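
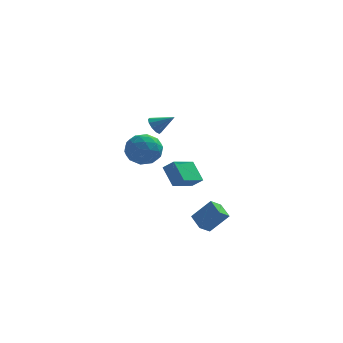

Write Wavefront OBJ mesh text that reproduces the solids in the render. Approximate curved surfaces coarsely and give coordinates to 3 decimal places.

v 0.185 -4.073 -1.334
v 1.219 -4.046 -0.179
v -0.315 -3.154 -0.907
v 0.719 -3.127 0.247
v 0.701 -3.573 -1.807
v 1.735 -3.546 -0.653
v 0.201 -2.654 -1.381
v 1.235 -2.627 -0.226
v -2.731 2.64 3.526
v -2.376 2.724 2.988
v -1.609 2.56 4.254
v -2.452 3.086 3.144
v -2.634 3.278 3.447
v -2.854 3.226 3.779
v -3.026 2.95 4.015
v -3.086 2.556 4.064
v -3.01 2.194 3.908
v -2.828 2.002 3.605
v -2.608 2.054 3.273
v -2.436 2.329 3.037
v -2.365 3.726 -0.145
v -1.722 3.488 0.422
v -1.351 5.146 -0.697
v -0.708 4.908 -0.13
v -1.732 2.852 -1.23
v -1.089 2.614 -0.663
v -0.718 4.272 -1.782
v -0.075 4.034 -1.215
v -3.508 4.081 2.168
v -2.459 3.758 1.742
v -4.341 2.682 1.178
v -3.292 2.359 0.752
v -3.54 2.196 1.892
v -3.026 3.061 2.503
v -3.774 3.379 0.417
v -3.26 4.244 1.028
v -2.623 3.324 0.66
v -2.479 2.593 1.571
v -4.321 3.847 1.349
v -4.177 3.116 2.26
v -2.91 4.042 2.042
v -3.89 2.398 0.878
v -4.036 2.302 1.548
v -3.419 2.112 1.298
v -3.243 3.633 2.489
v -2.627 3.442 2.239
v -3.262 2.525 2.327
v -4.173 2.998 0.681
v -3.557 2.807 0.431
v -3.381 4.328 1.622
v -2.764 4.138 1.372
v -3.538 3.915 0.593
v -2.39 3.597 1.155
v -2.88 2.775 0.573
v -3.164 3.375 0.376
v -2.861 3.883 0.736
v -2.305 3.167 1.691
v -2.795 2.345 1.109
v -2.941 2.249 1.779
v -2.638 2.758 2.139
v -2.402 2.912 1.055
v -4.005 4.095 1.811
v -4.495 3.273 1.229
v -4.162 3.682 0.781
v -3.859 4.191 1.141
v -3.92 3.665 2.347
v -4.41 2.843 1.765
v -3.939 2.557 2.184
v -3.636 3.065 2.544
v -4.398 3.528 1.865
f 2 4 1
f 5 2 1
f 1 4 3
f 3 5 1
f 2 8 4
f 6 2 5
f 6 8 2
f 4 8 3
f 7 5 3
f 3 8 7
f 7 6 5
f 8 6 7
f 10 9 12
f 10 12 11
f 12 9 13
f 12 13 11
f 13 9 14
f 13 14 11
f 14 9 15
f 14 15 11
f 15 9 16
f 15 16 11
f 16 9 17
f 16 17 11
f 17 9 18
f 17 18 11
f 18 9 19
f 18 19 11
f 19 9 20
f 19 20 11
f 20 9 10
f 20 10 11
f 22 24 21
f 25 22 21
f 21 24 23
f 23 25 21
f 22 28 24
f 26 22 25
f 26 28 22
f 24 28 23
f 27 25 23
f 23 28 27
f 27 26 25
f 28 26 27
f 29 66 45
f 66 40 69
f 45 69 34
f 66 69 45
f 29 45 41
f 45 34 46
f 41 46 30
f 45 46 41
f 29 41 50
f 41 30 51
f 50 51 36
f 41 51 50
f 29 50 62
f 50 36 65
f 62 65 39
f 50 65 62
f 29 62 66
f 62 39 70
f 66 70 40
f 62 70 66
f 30 46 57
f 46 34 60
f 57 60 38
f 46 60 57
f 34 69 47
f 69 40 68
f 47 68 33
f 69 68 47
f 40 70 67
f 70 39 63
f 67 63 31
f 70 63 67
f 39 65 64
f 65 36 52
f 64 52 35
f 65 52 64
f 36 51 56
f 51 30 53
f 56 53 37
f 51 53 56
f 32 58 44
f 58 38 59
f 44 59 33
f 58 59 44
f 32 44 42
f 44 33 43
f 42 43 31
f 44 43 42
f 32 42 49
f 42 31 48
f 49 48 35
f 42 48 49
f 32 49 54
f 49 35 55
f 54 55 37
f 49 55 54
f 32 54 58
f 54 37 61
f 58 61 38
f 54 61 58
f 33 59 47
f 59 38 60
f 47 60 34
f 59 60 47
f 31 43 67
f 43 33 68
f 67 68 40
f 43 68 67
f 35 48 64
f 48 31 63
f 64 63 39
f 48 63 64
f 37 55 56
f 55 35 52
f 56 52 36
f 55 52 56
f 38 61 57
f 61 37 53
f 57 53 30
f 61 53 57



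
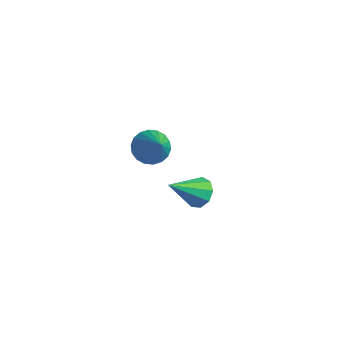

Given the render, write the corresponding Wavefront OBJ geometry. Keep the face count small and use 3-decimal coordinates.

v 1.491 1.182 -4.369
v 2.076 0.652 -4.734
v 0.949 -0.362 -2.991
v 2.328 0.959 -4.291
v 2.188 1.371 -3.884
v 1.721 1.694 -3.705
v 1.147 1.778 -3.837
v 0.734 1.583 -4.218
v 0.674 1.2 -4.669
v 0.997 0.809 -4.981
v 1.551 0.593 -5.006
v 1.207 -1.743 1.068
v 1.904 -1.78 0.469
v 2.513 -2.457 2.632
v 1.932 -1.4 0.618
v 1.817 -1.088 0.857
v 1.58 -0.906 1.137
v 1.27 -0.889 1.404
v 0.947 -1.042 1.604
v 0.675 -1.334 1.698
v 0.509 -1.707 1.667
v 0.481 -2.087 1.517
v 0.597 -2.399 1.278
v 0.833 -2.581 0.998
v 1.143 -2.597 0.731
v 1.466 -2.444 0.531
v 1.738 -2.152 0.438
f 2 1 4
f 2 4 3
f 4 1 5
f 4 5 3
f 5 1 6
f 5 6 3
f 6 1 7
f 6 7 3
f 7 1 8
f 7 8 3
f 8 1 9
f 8 9 3
f 9 1 10
f 9 10 3
f 10 1 11
f 10 11 3
f 11 1 2
f 11 2 3
f 13 12 15
f 13 15 14
f 15 12 16
f 15 16 14
f 16 12 17
f 16 17 14
f 17 12 18
f 17 18 14
f 18 12 19
f 18 19 14
f 19 12 20
f 19 20 14
f 20 12 21
f 20 21 14
f 21 12 22
f 21 22 14
f 22 12 23
f 22 23 14
f 23 12 24
f 23 24 14
f 24 12 25
f 24 25 14
f 25 12 26
f 25 26 14
f 26 12 27
f 26 27 14
f 27 12 13
f 27 13 14



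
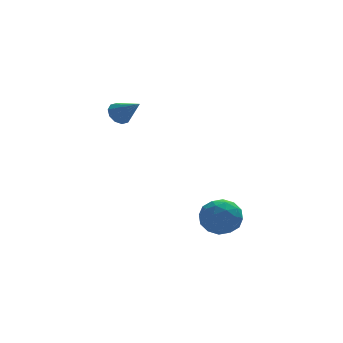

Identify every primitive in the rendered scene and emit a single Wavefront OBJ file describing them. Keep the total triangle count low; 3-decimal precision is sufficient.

v -2.776 2.652 3.306
v -2.406 2.4 2.755
v -2.044 1.568 4.294
v -2.173 2.724 2.938
v -2.171 3.021 3.261
v -2.4 3.176 3.602
v -2.773 3.132 3.829
v -3.147 2.904 3.857
v -3.379 2.58 3.674
v -3.382 2.283 3.35
v -3.153 2.128 3.01
v -2.78 2.172 2.782
v 0.267 -0.693 -2.599
v 0.908 0.056 -3.204
v 1.752 -1.816 -2.416
v 2.393 -1.067 -3.021
v 2.023 -0.788 -1.961
v 1.105 -0.094 -2.074
v 1.555 -1.666 -3.546
v 0.637 -0.972 -3.659
v 1.704 -0.545 -3.789
v 1.993 -0.003 -2.809
v 0.667 -1.757 -2.811
v 0.956 -1.215 -1.831
v 0.457 -0.22 -2.918
v 2.203 -1.54 -2.702
v 1.986 -1.376 -2.079
v 2.363 -0.936 -2.435
v 0.573 -0.308 -2.254
v 0.95 0.132 -2.609
v 1.605 -0.364 -1.878
v 1.71 -1.892 -3.011
v 2.087 -1.452 -3.366
v 0.297 -0.824 -3.185
v 0.674 -0.384 -3.541
v 1.055 -1.396 -3.742
v 1.302 -0.133 -3.617
v 2.175 -0.793 -3.509
v 1.682 -1.145 -3.818
v 1.142 -0.737 -3.884
v 1.472 0.186 -3.041
v 2.345 -0.474 -2.933
v 2.128 -0.31 -2.311
v 1.588 0.098 -2.377
v 1.94 -0.167 -3.385
v 0.315 -1.286 -2.687
v 1.188 -1.946 -2.579
v 1.072 -1.858 -3.243
v 0.532 -1.45 -3.309
v 0.485 -0.967 -2.111
v 1.358 -1.627 -2.003
v 1.518 -1.023 -1.736
v 0.978 -0.615 -1.802
v 0.72 -1.593 -2.235
f 2 1 4
f 2 4 3
f 4 1 5
f 4 5 3
f 5 1 6
f 5 6 3
f 6 1 7
f 6 7 3
f 7 1 8
f 7 8 3
f 8 1 9
f 8 9 3
f 9 1 10
f 9 10 3
f 10 1 11
f 10 11 3
f 11 1 12
f 11 12 3
f 12 1 2
f 12 2 3
f 13 50 29
f 50 24 53
f 29 53 18
f 50 53 29
f 13 29 25
f 29 18 30
f 25 30 14
f 29 30 25
f 13 25 34
f 25 14 35
f 34 35 20
f 25 35 34
f 13 34 46
f 34 20 49
f 46 49 23
f 34 49 46
f 13 46 50
f 46 23 54
f 50 54 24
f 46 54 50
f 14 30 41
f 30 18 44
f 41 44 22
f 30 44 41
f 18 53 31
f 53 24 52
f 31 52 17
f 53 52 31
f 24 54 51
f 54 23 47
f 51 47 15
f 54 47 51
f 23 49 48
f 49 20 36
f 48 36 19
f 49 36 48
f 20 35 40
f 35 14 37
f 40 37 21
f 35 37 40
f 16 42 28
f 42 22 43
f 28 43 17
f 42 43 28
f 16 28 26
f 28 17 27
f 26 27 15
f 28 27 26
f 16 26 33
f 26 15 32
f 33 32 19
f 26 32 33
f 16 33 38
f 33 19 39
f 38 39 21
f 33 39 38
f 16 38 42
f 38 21 45
f 42 45 22
f 38 45 42
f 17 43 31
f 43 22 44
f 31 44 18
f 43 44 31
f 15 27 51
f 27 17 52
f 51 52 24
f 27 52 51
f 19 32 48
f 32 15 47
f 48 47 23
f 32 47 48
f 21 39 40
f 39 19 36
f 40 36 20
f 39 36 40
f 22 45 41
f 45 21 37
f 41 37 14
f 45 37 41



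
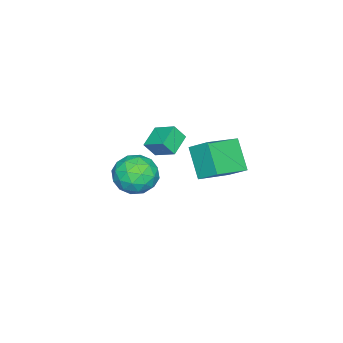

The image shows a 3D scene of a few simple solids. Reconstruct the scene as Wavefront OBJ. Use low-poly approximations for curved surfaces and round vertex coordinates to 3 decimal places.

v -2.449 -2.326 -2.598
v -1.588 -1.741 -3.051
v -1.252 -3.399 -1.709
v -0.391 -2.814 -2.162
v -1.065 -2.325 -1.39
v -1.805 -1.662 -1.939
v -1.035 -3.478 -2.821
v -1.775 -2.815 -3.37
v -0.714 -2.453 -3.189
v -0.733 -1.74 -2.305
v -2.107 -3.4 -2.455
v -2.126 -2.687 -1.571
v -2.124 -1.939 -2.903
v -0.716 -3.201 -1.857
v -1.112 -2.913 -1.403
v -0.606 -2.569 -1.67
v -2.251 -1.893 -2.249
v -1.745 -1.549 -2.516
v -1.437 -1.893 -1.539
v -1.095 -3.591 -2.244
v -0.589 -3.247 -2.511
v -2.234 -2.571 -3.09
v -1.728 -2.227 -3.357
v -1.403 -3.247 -3.221
v -1.104 -2.014 -3.25
v -0.4 -2.644 -2.728
v -0.779 -3.035 -3.115
v -1.214 -2.645 -3.438
v -1.115 -1.595 -2.73
v -0.411 -2.226 -2.208
v -0.807 -1.939 -1.754
v -1.242 -1.549 -2.077
v -0.601 -2.013 -2.811
v -2.429 -2.914 -2.552
v -1.725 -3.545 -2.03
v -1.598 -3.591 -2.683
v -2.033 -3.201 -3.006
v -2.44 -2.496 -2.032
v -1.736 -3.126 -1.51
v -1.626 -2.495 -1.322
v -2.061 -2.105 -1.645
v -2.239 -3.127 -1.949
v 1.002 1.181 2.182
v 1.136 2.094 2.869
v -0.574 1.839 1.614
v -0.441 2.751 2.301
v 1.781 1.989 0.959
v 1.914 2.901 1.646
v 0.204 2.646 0.391
v 0.338 3.559 1.078
v -0.03 -0.885 0.355
v -1.111 -0.882 0.777
v 0.178 0.139 0.882
v -0.902 0.142 1.304
v 0.242 -1.302 1.056
v -0.838 -1.299 1.478
v 0.451 -0.278 1.583
v -0.63 -0.275 2.005
f 1 38 17
f 38 12 41
f 17 41 6
f 38 41 17
f 1 17 13
f 17 6 18
f 13 18 2
f 17 18 13
f 1 13 22
f 13 2 23
f 22 23 8
f 13 23 22
f 1 22 34
f 22 8 37
f 34 37 11
f 22 37 34
f 1 34 38
f 34 11 42
f 38 42 12
f 34 42 38
f 2 18 29
f 18 6 32
f 29 32 10
f 18 32 29
f 6 41 19
f 41 12 40
f 19 40 5
f 41 40 19
f 12 42 39
f 42 11 35
f 39 35 3
f 42 35 39
f 11 37 36
f 37 8 24
f 36 24 7
f 37 24 36
f 8 23 28
f 23 2 25
f 28 25 9
f 23 25 28
f 4 30 16
f 30 10 31
f 16 31 5
f 30 31 16
f 4 16 14
f 16 5 15
f 14 15 3
f 16 15 14
f 4 14 21
f 14 3 20
f 21 20 7
f 14 20 21
f 4 21 26
f 21 7 27
f 26 27 9
f 21 27 26
f 4 26 30
f 26 9 33
f 30 33 10
f 26 33 30
f 5 31 19
f 31 10 32
f 19 32 6
f 31 32 19
f 3 15 39
f 15 5 40
f 39 40 12
f 15 40 39
f 7 20 36
f 20 3 35
f 36 35 11
f 20 35 36
f 9 27 28
f 27 7 24
f 28 24 8
f 27 24 28
f 10 33 29
f 33 9 25
f 29 25 2
f 33 25 29
f 44 46 43
f 47 44 43
f 43 46 45
f 45 47 43
f 44 50 46
f 48 44 47
f 48 50 44
f 46 50 45
f 49 47 45
f 45 50 49
f 49 48 47
f 50 48 49
f 52 54 51
f 55 52 51
f 51 54 53
f 53 55 51
f 52 58 54
f 56 52 55
f 56 58 52
f 54 58 53
f 57 55 53
f 53 58 57
f 57 56 55
f 58 56 57



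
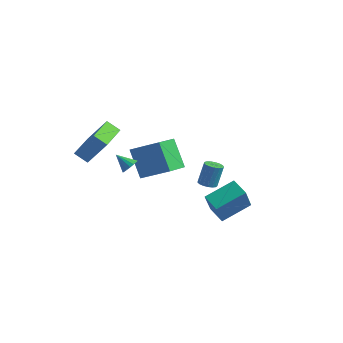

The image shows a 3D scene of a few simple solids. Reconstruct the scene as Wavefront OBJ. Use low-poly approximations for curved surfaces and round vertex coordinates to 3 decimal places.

v -2.423 -0.353 -0.976
v -2.146 -0.76 -0.689
v -3.297 -0.447 -0.264
v -2.07 -0.53 -0.565
v -2.075 -0.259 -0.535
v -2.159 -0.009 -0.606
v -2.304 0.162 -0.762
v -2.477 0.214 -0.966
v -2.637 0.137 -1.173
v -2.748 -0.053 -1.335
v -2.785 -0.311 -1.414
v -2.739 -0.579 -1.393
v -2.621 -0.795 -1.276
v -2.457 -0.91 -1.091
v -2.286 -0.898 -0.879
v -3.885 -3.572 1.406
v -2.867 -3.176 2.949
v -4.436 -1.48 1.234
v -3.418 -1.085 2.777
v -3.122 -3.415 0.863
v -2.104 -3.02 2.406
v -3.673 -1.324 0.691
v -2.655 -0.928 2.234
v -4.731 3.07 -2.33
v -2.996 3.486 -1.341
v -4.778 4.756 -2.958
v -3.042 5.172 -1.969
v -3.618 2.468 -4.031
v -1.882 2.884 -3.042
v -3.664 4.154 -4.659
v -1.929 4.57 -3.67
v 3.325 -0.084 -3.486
v 3.519 -1.033 -1.84
v 2.333 0.343 -3.123
v 2.527 -0.607 -1.477
v 4.253 1.427 -2.723
v 4.447 0.477 -1.077
v 3.261 1.853 -2.36
v 3.455 0.904 -0.714
v 1.806 0.866 -1.567
v 2.298 0.603 -1.522
v 2.427 1.071 -0.188
v 1.934 1.334 -0.233
v 2.363 0.847 -1.614
v 2.492 1.315 -0.28
v 2.301 1.094 -1.695
v 2.429 1.562 -0.361
v 2.125 1.29 -1.747
v 2.253 1.758 -0.412
v 1.876 1.388 -1.757
v 2.004 1.856 -0.423
v 1.611 1.367 -1.724
v 1.739 1.835 -0.39
v 1.39 1.231 -1.655
v 1.519 1.699 -0.321
v 1.265 1.011 -1.566
v 1.393 1.479 -0.232
v 1.264 0.758 -1.477
v 1.392 1.226 -0.143
v 1.386 0.53 -1.409
v 1.515 0.998 -0.075
v 1.605 0.379 -1.377
v 1.734 0.847 -0.043
v 1.87 0.339 -1.389
v 1.999 0.807 -0.054
v 2.12 0.42 -1.441
v 2.249 0.888 -0.107
f 2 1 4
f 2 4 3
f 4 1 5
f 4 5 3
f 5 1 6
f 5 6 3
f 6 1 7
f 6 7 3
f 7 1 8
f 7 8 3
f 8 1 9
f 8 9 3
f 9 1 10
f 9 10 3
f 10 1 11
f 10 11 3
f 11 1 12
f 11 12 3
f 12 1 13
f 12 13 3
f 13 1 14
f 13 14 3
f 14 1 15
f 14 15 3
f 15 1 2
f 15 2 3
f 17 19 16
f 20 17 16
f 16 19 18
f 18 20 16
f 17 23 19
f 21 17 20
f 21 23 17
f 19 23 18
f 22 20 18
f 18 23 22
f 22 21 20
f 23 21 22
f 25 27 24
f 28 25 24
f 24 27 26
f 26 28 24
f 25 31 27
f 29 25 28
f 29 31 25
f 27 31 26
f 30 28 26
f 26 31 30
f 30 29 28
f 31 29 30
f 33 35 32
f 36 33 32
f 32 35 34
f 34 36 32
f 33 39 35
f 37 33 36
f 37 39 33
f 35 39 34
f 38 36 34
f 34 39 38
f 38 37 36
f 39 37 38
f 41 40 44
f 41 44 42
f 42 44 45
f 42 45 43
f 44 40 46
f 44 46 45
f 45 46 47
f 45 47 43
f 46 40 48
f 46 48 47
f 47 48 49
f 47 49 43
f 48 40 50
f 48 50 49
f 49 50 51
f 49 51 43
f 50 40 52
f 50 52 51
f 51 52 53
f 51 53 43
f 52 40 54
f 52 54 53
f 53 54 55
f 53 55 43
f 54 40 56
f 54 56 55
f 55 56 57
f 55 57 43
f 56 40 58
f 56 58 57
f 57 58 59
f 57 59 43
f 58 40 60
f 58 60 59
f 59 60 61
f 59 61 43
f 60 40 62
f 60 62 61
f 61 62 63
f 61 63 43
f 62 40 64
f 62 64 63
f 63 64 65
f 63 65 43
f 64 40 66
f 64 66 65
f 65 66 67
f 65 67 43
f 66 40 41
f 66 41 67
f 67 41 42
f 67 42 43



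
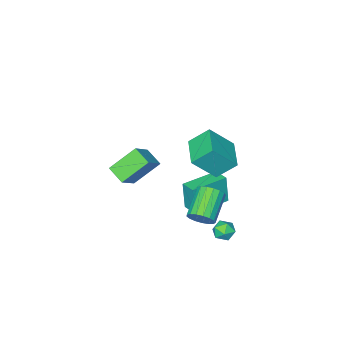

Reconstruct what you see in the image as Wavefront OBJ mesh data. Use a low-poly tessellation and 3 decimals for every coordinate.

v -1.204 3.239 -0.582
v -0.802 3.344 0.09
v -2.194 2.505 1.054
v -2.596 2.401 0.382
v -1.011 3.658 0.06
v -2.404 2.819 1.024
v -1.265 3.875 -0.117
v -2.657 3.036 0.847
v -1.504 3.947 -0.401
v -2.897 3.108 0.563
v -1.675 3.857 -0.726
v -3.068 3.018 0.238
v -1.738 3.625 -1.018
v -3.13 2.787 -0.054
v -1.678 3.305 -1.21
v -3.071 2.466 -0.246
v -1.51 2.97 -1.259
v -2.903 2.131 -0.295
v -1.271 2.697 -1.152
v -2.664 1.858 -0.188
v -1.018 2.548 -0.915
v -2.41 1.709 0.049
v -0.806 2.557 -0.601
v -2.199 1.718 0.363
v -0.686 2.723 -0.284
v -2.079 1.884 0.68
v -0.684 3.007 -0.034
v -2.077 2.168 0.93
v -3.572 3.104 -3.208
v -2.95 3.434 -3.224
v -3.19 2.426 -2.376
v -2.568 2.756 -2.392
v -3.139 3.092 -2.154
v -3.375 3.512 -2.668
v -2.765 2.348 -2.932
v -3.001 2.768 -3.446
v -2.451 2.967 -3.054
v -2.682 3.427 -2.573
v -3.458 2.433 -3.027
v -3.689 2.893 -2.546
v -2.491 0.627 3.411
v -3.308 1.354 4.424
v -3.682 1.23 2.017
v -4.499 1.957 3.03
v -1.441 2.143 3.17
v -2.258 2.87 4.183
v -2.632 2.746 1.776
v -3.449 3.473 2.789
v -2.335 -3.913 -2.977
v -2.313 -5.033 -2.47
v -3.747 -3.334 -1.639
v -3.726 -4.455 -1.132
v -1.114 -3.405 -1.908
v -1.093 -4.526 -1.401
v -2.527 -2.827 -0.57
v -2.505 -3.947 -0.063
v -4.519 0.717 -2.015
v -4.536 0.501 -0.238
v -4.448 1.647 -1.902
v -4.464 1.432 -0.125
v -2.336 0.548 -2.015
v -2.352 0.333 -0.238
v -2.264 1.479 -1.902
v -2.281 1.263 -0.125
f 2 1 5
f 2 5 3
f 3 5 6
f 3 6 4
f 5 1 7
f 5 7 6
f 6 7 8
f 6 8 4
f 7 1 9
f 7 9 8
f 8 9 10
f 8 10 4
f 9 1 11
f 9 11 10
f 10 11 12
f 10 12 4
f 11 1 13
f 11 13 12
f 12 13 14
f 12 14 4
f 13 1 15
f 13 15 14
f 14 15 16
f 14 16 4
f 15 1 17
f 15 17 16
f 16 17 18
f 16 18 4
f 17 1 19
f 17 19 18
f 18 19 20
f 18 20 4
f 19 1 21
f 19 21 20
f 20 21 22
f 20 22 4
f 21 1 23
f 21 23 22
f 22 23 24
f 22 24 4
f 23 1 25
f 23 25 24
f 24 25 26
f 24 26 4
f 25 1 27
f 25 27 26
f 26 27 28
f 26 28 4
f 27 1 2
f 27 2 28
f 28 2 3
f 28 3 4
f 29 40 34
f 29 34 30
f 29 30 36
f 29 36 39
f 29 39 40
f 30 34 38
f 34 40 33
f 40 39 31
f 39 36 35
f 36 30 37
f 32 38 33
f 32 33 31
f 32 31 35
f 32 35 37
f 32 37 38
f 33 38 34
f 31 33 40
f 35 31 39
f 37 35 36
f 38 37 30
f 42 44 41
f 45 42 41
f 41 44 43
f 43 45 41
f 42 48 44
f 46 42 45
f 46 48 42
f 44 48 43
f 47 45 43
f 43 48 47
f 47 46 45
f 48 46 47
f 50 52 49
f 53 50 49
f 49 52 51
f 51 53 49
f 50 56 52
f 54 50 53
f 54 56 50
f 52 56 51
f 55 53 51
f 51 56 55
f 55 54 53
f 56 54 55
f 58 60 57
f 61 58 57
f 57 60 59
f 59 61 57
f 58 64 60
f 62 58 61
f 62 64 58
f 60 64 59
f 63 61 59
f 59 64 63
f 63 62 61
f 64 62 63



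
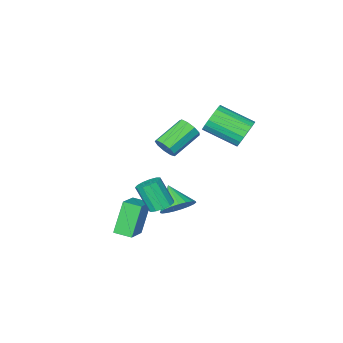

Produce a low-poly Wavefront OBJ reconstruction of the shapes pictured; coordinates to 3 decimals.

v -4.534 -0.294 2.298
v -3.895 -0.168 1.606
v -2.628 -1.719 2.49
v -3.266 -1.846 3.182
v -3.768 0.106 1.902
v -2.501 -1.446 2.787
v -3.792 0.3 2.277
v -2.525 -1.252 3.162
v -3.964 0.376 2.656
v -2.696 -1.176 3.541
v -4.248 0.319 2.964
v -2.98 -1.232 3.849
v -4.588 0.141 3.14
v -3.321 -1.41 4.025
v -4.918 -0.123 3.149
v -3.651 -1.674 4.034
v -5.172 -0.421 2.99
v -3.905 -1.972 3.874
v -5.299 -0.694 2.693
v -4.032 -2.246 3.578
v -5.275 -0.888 2.318
v -4.008 -2.44 3.203
v -5.104 -0.964 1.939
v -3.836 -2.516 2.824
v -4.82 -0.908 1.631
v -3.552 -2.459 2.516
v -4.479 -0.73 1.455
v -3.212 -2.281 2.34
v -4.149 -0.466 1.446
v -2.882 -2.017 2.331
v 2.551 -1.178 -3.294
v 1.713 -1.608 -1.417
v 1.894 -0.366 -3.401
v 1.056 -0.796 -1.524
v 3.684 -0.164 -2.556
v 2.846 -0.594 -0.679
v 3.027 0.648 -2.663
v 2.189 0.218 -0.786
v -1.502 -3.784 0.127
v -1.21 -3.527 0.781
v -2.986 -3.86 1.706
v -3.278 -4.116 1.053
v -1.422 -3.135 0.514
v -3.198 -3.467 1.439
v -1.672 -3.045 0.067
v -3.448 -3.378 0.992
v -1.842 -3.302 -0.352
v -3.618 -3.634 0.573
v -1.853 -3.784 -0.547
v -3.629 -4.116 0.378
v -1.7 -4.266 -0.426
v -3.476 -4.598 0.499
v -1.454 -4.522 -0.046
v -3.23 -4.855 0.879
v -1.231 -4.433 0.415
v -3.007 -4.766 1.34
v -1.134 -4.04 0.741
v -2.91 -4.373 1.666
v -0.015 0.24 -1.658
v 0.672 -0.274 -2.228
v -0.085 -0.96 -0.662
v 0.924 -0.062 -1.955
v 1.014 0.203 -1.63
v 0.926 0.473 -1.31
v 0.675 0.704 -1.05
v 0.305 0.854 -0.895
v -0.12 0.898 -0.872
v -0.527 0.828 -0.985
v -0.846 0.656 -1.214
v -1.021 0.413 -1.52
v -1.022 0.139 -1.85
v -0.849 -0.117 -2.146
v -0.531 -0.311 -2.358
v -0.125 -0.41 -2.449
v 0.301 -0.397 -2.403
v 1.707 1.518 -0.1
v 2.054 1.002 -0.482
v 2.399 0.166 0.957
v 2.053 0.682 1.34
v 2.337 1.285 -0.386
v 2.682 0.449 1.053
v 2.42 1.641 -0.199
v 2.765 0.805 1.24
v 2.277 1.959 0.02
v 2.622 1.123 1.459
v 1.953 2.136 0.201
v 2.298 1.3 1.64
v 1.551 2.118 0.286
v 1.896 1.282 1.726
v 1.199 1.908 0.249
v 1.544 1.072 1.688
v 1.008 1.575 0.101
v 1.353 0.739 1.541
v 1.039 1.224 -0.11
v 1.385 0.388 1.329
v 1.283 0.966 -0.319
v 1.628 0.13 1.121
v 1.661 0.883 -0.457
v 2.006 0.047 0.982
f 2 1 5
f 2 5 3
f 3 5 6
f 3 6 4
f 5 1 7
f 5 7 6
f 6 7 8
f 6 8 4
f 7 1 9
f 7 9 8
f 8 9 10
f 8 10 4
f 9 1 11
f 9 11 10
f 10 11 12
f 10 12 4
f 11 1 13
f 11 13 12
f 12 13 14
f 12 14 4
f 13 1 15
f 13 15 14
f 14 15 16
f 14 16 4
f 15 1 17
f 15 17 16
f 16 17 18
f 16 18 4
f 17 1 19
f 17 19 18
f 18 19 20
f 18 20 4
f 19 1 21
f 19 21 20
f 20 21 22
f 20 22 4
f 21 1 23
f 21 23 22
f 22 23 24
f 22 24 4
f 23 1 25
f 23 25 24
f 24 25 26
f 24 26 4
f 25 1 27
f 25 27 26
f 26 27 28
f 26 28 4
f 27 1 29
f 27 29 28
f 28 29 30
f 28 30 4
f 29 1 2
f 29 2 30
f 30 2 3
f 30 3 4
f 32 34 31
f 35 32 31
f 31 34 33
f 33 35 31
f 32 38 34
f 36 32 35
f 36 38 32
f 34 38 33
f 37 35 33
f 33 38 37
f 37 36 35
f 38 36 37
f 40 39 43
f 40 43 41
f 41 43 44
f 41 44 42
f 43 39 45
f 43 45 44
f 44 45 46
f 44 46 42
f 45 39 47
f 45 47 46
f 46 47 48
f 46 48 42
f 47 39 49
f 47 49 48
f 48 49 50
f 48 50 42
f 49 39 51
f 49 51 50
f 50 51 52
f 50 52 42
f 51 39 53
f 51 53 52
f 52 53 54
f 52 54 42
f 53 39 55
f 53 55 54
f 54 55 56
f 54 56 42
f 55 39 57
f 55 57 56
f 56 57 58
f 56 58 42
f 57 39 40
f 57 40 58
f 58 40 41
f 58 41 42
f 60 59 62
f 60 62 61
f 62 59 63
f 62 63 61
f 63 59 64
f 63 64 61
f 64 59 65
f 64 65 61
f 65 59 66
f 65 66 61
f 66 59 67
f 66 67 61
f 67 59 68
f 67 68 61
f 68 59 69
f 68 69 61
f 69 59 70
f 69 70 61
f 70 59 71
f 70 71 61
f 71 59 72
f 71 72 61
f 72 59 73
f 72 73 61
f 73 59 74
f 73 74 61
f 74 59 75
f 74 75 61
f 75 59 60
f 75 60 61
f 77 76 80
f 77 80 78
f 78 80 81
f 78 81 79
f 80 76 82
f 80 82 81
f 81 82 83
f 81 83 79
f 82 76 84
f 82 84 83
f 83 84 85
f 83 85 79
f 84 76 86
f 84 86 85
f 85 86 87
f 85 87 79
f 86 76 88
f 86 88 87
f 87 88 89
f 87 89 79
f 88 76 90
f 88 90 89
f 89 90 91
f 89 91 79
f 90 76 92
f 90 92 91
f 91 92 93
f 91 93 79
f 92 76 94
f 92 94 93
f 93 94 95
f 93 95 79
f 94 76 96
f 94 96 95
f 95 96 97
f 95 97 79
f 96 76 98
f 96 98 97
f 97 98 99
f 97 99 79
f 98 76 77
f 98 77 99
f 99 77 78
f 99 78 79



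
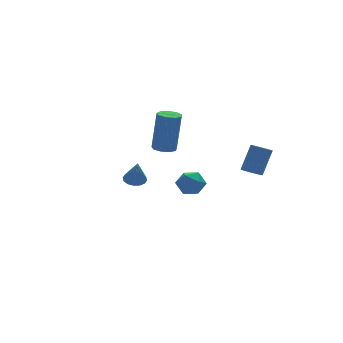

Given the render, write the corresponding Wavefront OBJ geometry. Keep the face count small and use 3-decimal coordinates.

v -2.455 -1.344 0.625
v -2.006 -1.116 0.707
v -2.485 -1.676 1.715
v -2.187 -0.931 0.758
v -2.44 -0.857 0.774
v -2.697 -0.913 0.749
v -2.889 -1.085 0.692
v -2.965 -1.326 0.616
v -2.904 -1.572 0.543
v -2.723 -1.757 0.492
v -2.47 -1.832 0.476
v -2.213 -1.776 0.5
v -2.021 -1.604 0.558
v -1.945 -1.362 0.633
v 3.258 -1.209 -0.499
v 3.698 -1.301 -0.717
v 4.363 -1.002 0.501
v 3.922 -0.911 0.719
v 3.673 -1.098 -0.754
v 4.338 -0.799 0.465
v 3.577 -0.914 -0.746
v 4.242 -0.615 0.473
v 3.425 -0.781 -0.696
v 4.09 -0.482 0.523
v 3.244 -0.722 -0.611
v 3.909 -0.424 0.607
v 3.066 -0.748 -0.508
v 3.731 -0.449 0.711
v 2.92 -0.853 -0.403
v 3.585 -0.554 0.816
v 2.833 -1.02 -0.314
v 3.498 -0.721 0.904
v 2.82 -1.22 -0.258
v 3.485 -0.921 0.961
v 2.882 -1.417 -0.243
v 3.547 -1.119 0.975
v 3.009 -1.579 -0.273
v 3.674 -1.281 0.946
v 3.179 -1.677 -0.342
v 3.844 -1.379 0.877
v 3.363 -1.694 -0.438
v 4.027 -1.396 0.781
v 3.528 -1.627 -0.544
v 4.193 -1.329 0.674
v 3.647 -1.488 -0.643
v 4.312 -1.19 0.575
v 2.566 3.69 -2.715
v 3.179 3.531 -3.13
v 2.041 2.649 -3.09
v 2.654 2.49 -3.505
v 2.694 2.473 -2.749
v 3.018 3.116 -2.517
v 2.202 3.064 -3.703
v 2.526 3.707 -3.471
v 2.954 3.144 -3.74
v 3.258 2.779 -3.151
v 1.962 3.401 -3.069
v 2.266 3.036 -2.48
v 0.271 1.222 0.594
v 0.807 1.083 0.516
v 1.126 1.198 2.487
v 0.589 1.338 2.566
v 0.767 1.464 0.5
v 1.086 1.579 2.471
v 0.494 1.731 0.528
v 0.813 1.847 2.5
v 0.117 1.761 0.588
v 0.436 1.876 2.559
v -0.188 1.538 0.65
v 0.131 1.654 2.621
v -0.279 1.168 0.687
v 0.04 1.283 2.658
v -0.113 0.823 0.68
v 0.206 0.938 2.651
v 0.233 0.665 0.633
v 0.552 0.78 2.604
v 0.596 0.768 0.568
v 0.915 0.883 2.539
f 2 1 4
f 2 4 3
f 4 1 5
f 4 5 3
f 5 1 6
f 5 6 3
f 6 1 7
f 6 7 3
f 7 1 8
f 7 8 3
f 8 1 9
f 8 9 3
f 9 1 10
f 9 10 3
f 10 1 11
f 10 11 3
f 11 1 12
f 11 12 3
f 12 1 13
f 12 13 3
f 13 1 14
f 13 14 3
f 14 1 2
f 14 2 3
f 16 15 19
f 16 19 17
f 17 19 20
f 17 20 18
f 19 15 21
f 19 21 20
f 20 21 22
f 20 22 18
f 21 15 23
f 21 23 22
f 22 23 24
f 22 24 18
f 23 15 25
f 23 25 24
f 24 25 26
f 24 26 18
f 25 15 27
f 25 27 26
f 26 27 28
f 26 28 18
f 27 15 29
f 27 29 28
f 28 29 30
f 28 30 18
f 29 15 31
f 29 31 30
f 30 31 32
f 30 32 18
f 31 15 33
f 31 33 32
f 32 33 34
f 32 34 18
f 33 15 35
f 33 35 34
f 34 35 36
f 34 36 18
f 35 15 37
f 35 37 36
f 36 37 38
f 36 38 18
f 37 15 39
f 37 39 38
f 38 39 40
f 38 40 18
f 39 15 41
f 39 41 40
f 40 41 42
f 40 42 18
f 41 15 43
f 41 43 42
f 42 43 44
f 42 44 18
f 43 15 45
f 43 45 44
f 44 45 46
f 44 46 18
f 45 15 16
f 45 16 46
f 46 16 17
f 46 17 18
f 47 58 52
f 47 52 48
f 47 48 54
f 47 54 57
f 47 57 58
f 48 52 56
f 52 58 51
f 58 57 49
f 57 54 53
f 54 48 55
f 50 56 51
f 50 51 49
f 50 49 53
f 50 53 55
f 50 55 56
f 51 56 52
f 49 51 58
f 53 49 57
f 55 53 54
f 56 55 48
f 60 59 63
f 60 63 61
f 61 63 64
f 61 64 62
f 63 59 65
f 63 65 64
f 64 65 66
f 64 66 62
f 65 59 67
f 65 67 66
f 66 67 68
f 66 68 62
f 67 59 69
f 67 69 68
f 68 69 70
f 68 70 62
f 69 59 71
f 69 71 70
f 70 71 72
f 70 72 62
f 71 59 73
f 71 73 72
f 72 73 74
f 72 74 62
f 73 59 75
f 73 75 74
f 74 75 76
f 74 76 62
f 75 59 77
f 75 77 76
f 76 77 78
f 76 78 62
f 77 59 60
f 77 60 78
f 78 60 61
f 78 61 62



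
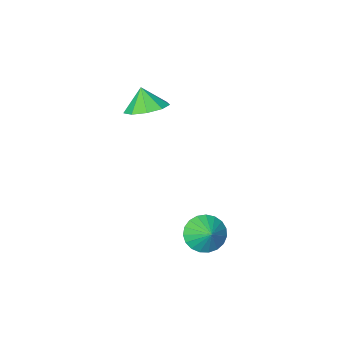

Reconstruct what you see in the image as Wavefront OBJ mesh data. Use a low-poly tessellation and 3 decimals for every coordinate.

v -0.039 1.13 -3.74
v 0.441 1.501 -4.349
v 0.159 1.89 -3.12
v 0.118 1.639 -4.415
v -0.232 1.689 -4.364
v -0.549 1.642 -4.205
v -0.778 1.507 -3.966
v -0.879 1.306 -3.688
v -0.835 1.075 -3.418
v -0.653 0.854 -3.204
v -0.365 0.68 -3.083
v -0.02 0.584 -3.075
v 0.321 0.582 -3.183
v 0.6 0.676 -3.386
v 0.768 0.847 -3.65
v 0.797 1.068 -3.93
v 0.682 1.299 -4.177
v -0.419 -3.71 0.234
v 0.448 -3.394 0.409
v -0.441 -4.17 1.166
v 0.013 -2.966 0.611
v -0.624 -2.885 0.636
v -1.166 -3.191 0.473
v -1.358 -3.739 0.198
v -1.111 -4.274 -0.06
v -0.541 -4.545 -0.181
v 0.087 -4.425 -0.107
v 0.477 -3.971 0.126
f 2 1 4
f 2 4 3
f 4 1 5
f 4 5 3
f 5 1 6
f 5 6 3
f 6 1 7
f 6 7 3
f 7 1 8
f 7 8 3
f 8 1 9
f 8 9 3
f 9 1 10
f 9 10 3
f 10 1 11
f 10 11 3
f 11 1 12
f 11 12 3
f 12 1 13
f 12 13 3
f 13 1 14
f 13 14 3
f 14 1 15
f 14 15 3
f 15 1 16
f 15 16 3
f 16 1 17
f 16 17 3
f 17 1 2
f 17 2 3
f 19 18 21
f 19 21 20
f 21 18 22
f 21 22 20
f 22 18 23
f 22 23 20
f 23 18 24
f 23 24 20
f 24 18 25
f 24 25 20
f 25 18 26
f 25 26 20
f 26 18 27
f 26 27 20
f 27 18 28
f 27 28 20
f 28 18 19
f 28 19 20



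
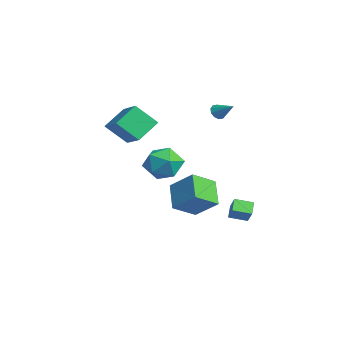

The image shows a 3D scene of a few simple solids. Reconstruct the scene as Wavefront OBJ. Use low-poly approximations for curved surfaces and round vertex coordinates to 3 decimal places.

v -2.728 2.284 -3.455
v -2.282 0.854 -2.631
v -1.635 3.277 -2.323
v -1.19 1.846 -1.499
v -1.31 2.054 -4.621
v -0.865 0.623 -3.797
v -0.218 3.046 -3.489
v 0.228 1.616 -2.665
v 2.512 2.886 -2.604
v 3.131 2.926 -1.858
v 2.762 3.882 -2.865
v 3.381 3.922 -2.119
v 3.179 2.578 -3.141
v 3.798 2.618 -2.395
v 3.429 3.574 -3.402
v 4.048 3.614 -2.656
v -0.626 -1.933 1.399
v -0.982 -3.082 2.586
v -1.202 -0.747 2.375
v -1.558 -1.896 3.561
v 1.098 -1.704 2.139
v 0.742 -2.853 3.325
v 0.522 -0.518 3.114
v 0.166 -1.667 4.301
v -1.424 1.04 -1.316
v -0.752 1.289 -0.291
v -1.608 -0.889 -0.729
v -0.936 -0.64 0.296
v -2.085 -0.163 0.171
v -1.972 1.029 -0.192
v -0.388 -0.629 -0.828
v -0.275 0.563 -1.191
v -0.112 0.257 0.011
v -1.161 0.545 0.629
v -1.199 -0.145 -1.649
v -2.248 0.143 -1.031
v 0.704 2.71 3.676
v 1.023 2.664 3.255
v 1.616 3.29 4.304
v 0.862 2.947 3.229
v 0.64 3.141 3.373
v 0.442 3.169 3.632
v 0.345 3.023 3.909
v 0.385 2.757 4.096
v 0.546 2.473 4.123
v 0.768 2.28 3.979
v 0.966 2.252 3.719
v 1.063 2.398 3.443
f 2 4 1
f 5 2 1
f 1 4 3
f 3 5 1
f 2 8 4
f 6 2 5
f 6 8 2
f 4 8 3
f 7 5 3
f 3 8 7
f 7 6 5
f 8 6 7
f 10 12 9
f 13 10 9
f 9 12 11
f 11 13 9
f 10 16 12
f 14 10 13
f 14 16 10
f 12 16 11
f 15 13 11
f 11 16 15
f 15 14 13
f 16 14 15
f 18 20 17
f 21 18 17
f 17 20 19
f 19 21 17
f 18 24 20
f 22 18 21
f 22 24 18
f 20 24 19
f 23 21 19
f 19 24 23
f 23 22 21
f 24 22 23
f 25 36 30
f 25 30 26
f 25 26 32
f 25 32 35
f 25 35 36
f 26 30 34
f 30 36 29
f 36 35 27
f 35 32 31
f 32 26 33
f 28 34 29
f 28 29 27
f 28 27 31
f 28 31 33
f 28 33 34
f 29 34 30
f 27 29 36
f 31 27 35
f 33 31 32
f 34 33 26
f 38 37 40
f 38 40 39
f 40 37 41
f 40 41 39
f 41 37 42
f 41 42 39
f 42 37 43
f 42 43 39
f 43 37 44
f 43 44 39
f 44 37 45
f 44 45 39
f 45 37 46
f 45 46 39
f 46 37 47
f 46 47 39
f 47 37 48
f 47 48 39
f 48 37 38
f 48 38 39



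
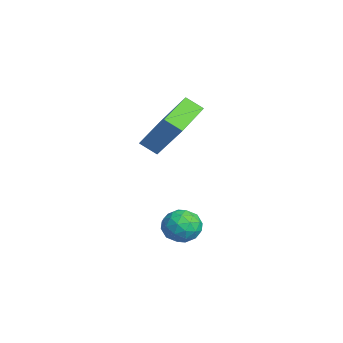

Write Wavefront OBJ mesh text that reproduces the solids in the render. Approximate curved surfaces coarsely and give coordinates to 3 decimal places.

v 1.822 3.872 -1.791
v 2.234 4.508 -1.452
v 2.966 3.172 -1.868
v 3.378 3.808 -1.529
v 2.84 3.371 -1.072
v 2.133 3.803 -1.024
v 3.067 3.877 -2.296
v 2.36 4.309 -2.248
v 3.004 4.511 -1.764
v 2.863 4.198 -1.007
v 2.337 3.482 -2.313
v 2.196 3.169 -1.556
v 1.927 4.252 -1.615
v 3.273 3.428 -1.705
v 2.956 3.171 -1.437
v 3.199 3.545 -1.237
v 1.868 3.837 -1.363
v 2.11 4.211 -1.164
v 2.467 3.543 -0.94
v 3.09 3.469 -2.156
v 3.332 3.843 -1.957
v 2.001 4.135 -2.083
v 2.244 4.509 -1.883
v 2.733 4.137 -2.38
v 2.622 4.627 -1.598
v 3.295 4.216 -1.644
v 3.112 4.256 -2.095
v 2.696 4.51 -2.067
v 2.54 4.443 -1.154
v 3.212 4.032 -1.199
v 2.896 3.775 -0.93
v 2.48 4.029 -0.902
v 2.992 4.445 -1.337
v 1.988 3.648 -2.121
v 2.66 3.237 -2.166
v 2.72 3.651 -2.418
v 2.304 3.905 -2.39
v 1.905 3.464 -1.676
v 2.578 3.053 -1.722
v 2.504 3.17 -1.253
v 2.088 3.424 -1.225
v 2.208 3.235 -1.983
v -0.899 4.465 1.711
v -1.225 3.835 2.214
v 0.303 5.185 3.394
v -0.023 4.555 3.897
v 0.483 3.345 1.203
v 0.157 2.715 1.706
v 1.685 4.065 2.886
v 1.359 3.435 3.389
f 1 38 17
f 38 12 41
f 17 41 6
f 38 41 17
f 1 17 13
f 17 6 18
f 13 18 2
f 17 18 13
f 1 13 22
f 13 2 23
f 22 23 8
f 13 23 22
f 1 22 34
f 22 8 37
f 34 37 11
f 22 37 34
f 1 34 38
f 34 11 42
f 38 42 12
f 34 42 38
f 2 18 29
f 18 6 32
f 29 32 10
f 18 32 29
f 6 41 19
f 41 12 40
f 19 40 5
f 41 40 19
f 12 42 39
f 42 11 35
f 39 35 3
f 42 35 39
f 11 37 36
f 37 8 24
f 36 24 7
f 37 24 36
f 8 23 28
f 23 2 25
f 28 25 9
f 23 25 28
f 4 30 16
f 30 10 31
f 16 31 5
f 30 31 16
f 4 16 14
f 16 5 15
f 14 15 3
f 16 15 14
f 4 14 21
f 14 3 20
f 21 20 7
f 14 20 21
f 4 21 26
f 21 7 27
f 26 27 9
f 21 27 26
f 4 26 30
f 26 9 33
f 30 33 10
f 26 33 30
f 5 31 19
f 31 10 32
f 19 32 6
f 31 32 19
f 3 15 39
f 15 5 40
f 39 40 12
f 15 40 39
f 7 20 36
f 20 3 35
f 36 35 11
f 20 35 36
f 9 27 28
f 27 7 24
f 28 24 8
f 27 24 28
f 10 33 29
f 33 9 25
f 29 25 2
f 33 25 29
f 44 46 43
f 47 44 43
f 43 46 45
f 45 47 43
f 44 50 46
f 48 44 47
f 48 50 44
f 46 50 45
f 49 47 45
f 45 50 49
f 49 48 47
f 50 48 49



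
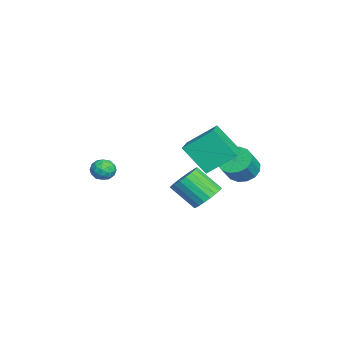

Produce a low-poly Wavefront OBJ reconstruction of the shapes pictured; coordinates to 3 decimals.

v 3.208 1.564 2.086
v 2.73 0.376 3.556
v 3.02 3.048 3.225
v 2.542 1.86 4.695
v 5.098 1.42 2.585
v 4.62 0.232 4.055
v 4.91 2.904 3.724
v 4.432 1.716 5.194
v 2.63 -3.12 1.523
v 3.218 -3.501 1.597
v 2.022 -4.079 1.423
v 2.61 -4.46 1.497
v 2.354 -4.096 2.043
v 2.731 -3.504 2.106
v 2.509 -4.076 0.914
v 2.886 -3.484 0.977
v 3.144 -4.092 1.221
v 3.048 -4.105 1.919
v 2.192 -3.475 1.101
v 2.096 -3.488 1.799
v 2.978 -3.227 1.569
v 2.262 -4.353 1.451
v 2.112 -4.14 1.772
v 2.458 -4.364 1.816
v 2.691 -3.228 1.868
v 3.037 -3.452 1.911
v 2.529 -3.802 2.174
v 2.203 -4.128 1.109
v 2.549 -4.352 1.152
v 2.782 -3.216 1.204
v 3.128 -3.44 1.248
v 2.711 -3.778 0.846
v 3.279 -3.798 1.391
v 2.922 -4.361 1.332
v 2.863 -4.136 0.99
v 3.084 -3.787 1.026
v 3.223 -3.805 1.802
v 2.865 -4.369 1.742
v 2.715 -4.155 2.064
v 2.936 -3.807 2.1
v 3.179 -4.152 1.58
v 2.375 -3.211 1.278
v 2.017 -3.775 1.218
v 2.304 -3.773 0.92
v 2.525 -3.425 0.956
v 2.318 -3.219 1.688
v 1.961 -3.782 1.629
v 2.156 -3.793 1.994
v 2.377 -3.444 2.03
v 2.061 -3.428 1.44
v -1.027 1.331 -2.23
v -0.405 1.743 -1.595
v -0.85 0.44 -0.315
v -1.473 0.029 -0.95
v -0.752 1.941 -1.514
v -1.197 0.638 -0.234
v -1.146 2.034 -1.557
v -1.591 0.731 -0.277
v -1.52 2.005 -1.716
v -1.965 0.702 -0.436
v -1.809 1.86 -1.964
v -2.254 0.557 -0.684
v -1.963 1.623 -2.258
v -2.408 0.32 -0.978
v -1.955 1.336 -2.548
v -2.4 0.033 -1.267
v -1.786 1.048 -2.782
v -2.231 -0.254 -1.502
v -1.487 0.809 -2.921
v -1.932 -0.493 -1.64
v -1.108 0.661 -2.94
v -1.553 -0.642 -1.66
v -0.715 0.628 -2.837
v -1.16 -0.675 -1.557
v -0.376 0.717 -2.629
v -0.821 -0.586 -1.348
v -0.15 0.912 -2.352
v -0.595 -0.39 -1.071
v -0.076 1.18 -2.054
v -0.521 -0.123 -0.773
v -0.166 1.474 -1.786
v -0.611 0.171 -0.505
v -1.829 3.122 -0.425
v -1.43 2.471 -1.007
v -0.592 2.027 0.064
v -0.991 2.678 0.645
v -1.149 2.878 -1.058
v -0.312 2.434 0.013
v -1.051 3.35 -0.939
v -0.213 2.906 0.132
v -1.161 3.761 -0.683
v -0.323 3.318 0.388
v -1.45 4.001 -0.358
v -0.612 3.558 0.713
v -1.84 4.005 -0.05
v -1.003 3.562 1.02
v -2.228 3.773 0.156
v -1.39 3.329 1.227
v -2.508 3.366 0.207
v -1.671 2.922 1.278
v -2.607 2.894 0.088
v -1.769 2.45 1.159
v -2.497 2.482 -0.168
v -1.659 2.039 0.903
v -2.208 2.242 -0.493
v -1.37 1.799 0.578
v -1.817 2.238 -0.8
v -0.98 1.795 0.27
f 2 4 1
f 5 2 1
f 1 4 3
f 3 5 1
f 2 8 4
f 6 2 5
f 6 8 2
f 4 8 3
f 7 5 3
f 3 8 7
f 7 6 5
f 8 6 7
f 9 46 25
f 46 20 49
f 25 49 14
f 46 49 25
f 9 25 21
f 25 14 26
f 21 26 10
f 25 26 21
f 9 21 30
f 21 10 31
f 30 31 16
f 21 31 30
f 9 30 42
f 30 16 45
f 42 45 19
f 30 45 42
f 9 42 46
f 42 19 50
f 46 50 20
f 42 50 46
f 10 26 37
f 26 14 40
f 37 40 18
f 26 40 37
f 14 49 27
f 49 20 48
f 27 48 13
f 49 48 27
f 20 50 47
f 50 19 43
f 47 43 11
f 50 43 47
f 19 45 44
f 45 16 32
f 44 32 15
f 45 32 44
f 16 31 36
f 31 10 33
f 36 33 17
f 31 33 36
f 12 38 24
f 38 18 39
f 24 39 13
f 38 39 24
f 12 24 22
f 24 13 23
f 22 23 11
f 24 23 22
f 12 22 29
f 22 11 28
f 29 28 15
f 22 28 29
f 12 29 34
f 29 15 35
f 34 35 17
f 29 35 34
f 12 34 38
f 34 17 41
f 38 41 18
f 34 41 38
f 13 39 27
f 39 18 40
f 27 40 14
f 39 40 27
f 11 23 47
f 23 13 48
f 47 48 20
f 23 48 47
f 15 28 44
f 28 11 43
f 44 43 19
f 28 43 44
f 17 35 36
f 35 15 32
f 36 32 16
f 35 32 36
f 18 41 37
f 41 17 33
f 37 33 10
f 41 33 37
f 52 51 55
f 52 55 53
f 53 55 56
f 53 56 54
f 55 51 57
f 55 57 56
f 56 57 58
f 56 58 54
f 57 51 59
f 57 59 58
f 58 59 60
f 58 60 54
f 59 51 61
f 59 61 60
f 60 61 62
f 60 62 54
f 61 51 63
f 61 63 62
f 62 63 64
f 62 64 54
f 63 51 65
f 63 65 64
f 64 65 66
f 64 66 54
f 65 51 67
f 65 67 66
f 66 67 68
f 66 68 54
f 67 51 69
f 67 69 68
f 68 69 70
f 68 70 54
f 69 51 71
f 69 71 70
f 70 71 72
f 70 72 54
f 71 51 73
f 71 73 72
f 72 73 74
f 72 74 54
f 73 51 75
f 73 75 74
f 74 75 76
f 74 76 54
f 75 51 77
f 75 77 76
f 76 77 78
f 76 78 54
f 77 51 79
f 77 79 78
f 78 79 80
f 78 80 54
f 79 51 81
f 79 81 80
f 80 81 82
f 80 82 54
f 81 51 52
f 81 52 82
f 82 52 53
f 82 53 54
f 84 83 87
f 84 87 85
f 85 87 88
f 85 88 86
f 87 83 89
f 87 89 88
f 88 89 90
f 88 90 86
f 89 83 91
f 89 91 90
f 90 91 92
f 90 92 86
f 91 83 93
f 91 93 92
f 92 93 94
f 92 94 86
f 93 83 95
f 93 95 94
f 94 95 96
f 94 96 86
f 95 83 97
f 95 97 96
f 96 97 98
f 96 98 86
f 97 83 99
f 97 99 98
f 98 99 100
f 98 100 86
f 99 83 101
f 99 101 100
f 100 101 102
f 100 102 86
f 101 83 103
f 101 103 102
f 102 103 104
f 102 104 86
f 103 83 105
f 103 105 104
f 104 105 106
f 104 106 86
f 105 83 107
f 105 107 106
f 106 107 108
f 106 108 86
f 107 83 84
f 107 84 108
f 108 84 85
f 108 85 86



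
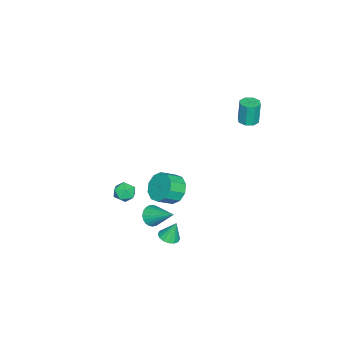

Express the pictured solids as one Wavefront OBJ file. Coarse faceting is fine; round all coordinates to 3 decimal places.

v 1.935 -0.166 -2.457
v 2.531 -0.144 -2.803
v 2.445 1.246 -1.483
v 2.377 0.017 -2.954
v 2.155 0.149 -3.03
v 1.899 0.233 -3.018
v 1.649 0.257 -2.921
v 1.443 0.216 -2.754
v 1.311 0.117 -2.541
v 1.274 -0.025 -2.315
v 1.338 -0.189 -2.111
v 1.493 -0.349 -1.96
v 1.714 -0.482 -1.884
v 1.97 -0.566 -1.896
v 2.22 -0.589 -1.993
v 2.427 -0.549 -2.16
v 2.558 -0.449 -2.373
v 2.595 -0.307 -2.599
v 1.49 0.62 -4.421
v 1.962 0.243 -4.241
v 1.35 1 -3.259
v 2.104 0.527 -4.316
v 2.082 0.835 -4.42
v 1.901 1.086 -4.523
v 1.611 1.212 -4.6
v 1.287 1.179 -4.628
v 1.018 0.997 -4.601
v 0.876 0.713 -4.525
v 0.898 0.405 -4.422
v 1.079 0.154 -4.318
v 1.37 0.028 -4.242
v 1.693 0.061 -4.213
v -0.788 -2.351 -3.897
v -0.385 -2.966 -3.88
v -1.775 -2.994 -3.72
v -1.372 -3.609 -3.703
v -1.319 -3.118 -3.157
v -0.709 -2.721 -3.266
v -1.451 -3.239 -4.334
v -0.841 -2.842 -4.443
v -0.794 -3.515 -4.15
v -0.712 -3.44 -3.422
v -1.448 -2.52 -4.178
v -1.366 -2.445 -3.45
v -2.781 3.641 3.003
v -2.374 4.068 3.025
v -2.492 4.105 4.46
v -2.899 3.679 4.437
v -2.793 4.231 2.986
v -2.911 4.268 4.421
v -3.205 4.049 2.957
v -3.323 4.086 4.392
v -3.369 3.628 2.955
v -3.487 3.665 4.389
v -3.188 3.215 2.98
v -3.306 3.252 4.415
v -2.769 3.052 3.019
v -2.887 3.089 4.454
v -2.357 3.234 3.048
v -2.475 3.271 4.483
v -2.193 3.655 3.051
v -2.311 3.692 4.485
v -0.021 0.375 -1.646
v 0.682 0.547 -2.277
v 1.364 -0.063 -1.684
v 0.661 -0.235 -1.054
v 0.701 0.971 -1.862
v 1.382 0.36 -1.269
v 0.444 1.167 -1.365
v 1.125 0.556 -0.772
v 0.009 1.061 -0.975
v 0.69 0.45 -0.382
v -0.437 0.692 -0.841
v 0.245 0.082 -0.249
v -0.724 0.203 -1.016
v -0.042 -0.407 -0.423
v -0.742 -0.22 -1.431
v -0.061 -0.831 -0.838
v -0.485 -0.416 -1.928
v 0.196 -1.027 -1.335
v -0.05 -0.31 -2.318
v 0.631 -0.921 -1.725
v 0.395 0.058 -2.451
v 1.077 -0.552 -1.859
f 2 1 4
f 2 4 3
f 4 1 5
f 4 5 3
f 5 1 6
f 5 6 3
f 6 1 7
f 6 7 3
f 7 1 8
f 7 8 3
f 8 1 9
f 8 9 3
f 9 1 10
f 9 10 3
f 10 1 11
f 10 11 3
f 11 1 12
f 11 12 3
f 12 1 13
f 12 13 3
f 13 1 14
f 13 14 3
f 14 1 15
f 14 15 3
f 15 1 16
f 15 16 3
f 16 1 17
f 16 17 3
f 17 1 18
f 17 18 3
f 18 1 2
f 18 2 3
f 20 19 22
f 20 22 21
f 22 19 23
f 22 23 21
f 23 19 24
f 23 24 21
f 24 19 25
f 24 25 21
f 25 19 26
f 25 26 21
f 26 19 27
f 26 27 21
f 27 19 28
f 27 28 21
f 28 19 29
f 28 29 21
f 29 19 30
f 29 30 21
f 30 19 31
f 30 31 21
f 31 19 32
f 31 32 21
f 32 19 20
f 32 20 21
f 33 44 38
f 33 38 34
f 33 34 40
f 33 40 43
f 33 43 44
f 34 38 42
f 38 44 37
f 44 43 35
f 43 40 39
f 40 34 41
f 36 42 37
f 36 37 35
f 36 35 39
f 36 39 41
f 36 41 42
f 37 42 38
f 35 37 44
f 39 35 43
f 41 39 40
f 42 41 34
f 46 45 49
f 46 49 47
f 47 49 50
f 47 50 48
f 49 45 51
f 49 51 50
f 50 51 52
f 50 52 48
f 51 45 53
f 51 53 52
f 52 53 54
f 52 54 48
f 53 45 55
f 53 55 54
f 54 55 56
f 54 56 48
f 55 45 57
f 55 57 56
f 56 57 58
f 56 58 48
f 57 45 59
f 57 59 58
f 58 59 60
f 58 60 48
f 59 45 61
f 59 61 60
f 60 61 62
f 60 62 48
f 61 45 46
f 61 46 62
f 62 46 47
f 62 47 48
f 64 63 67
f 64 67 65
f 65 67 68
f 65 68 66
f 67 63 69
f 67 69 68
f 68 69 70
f 68 70 66
f 69 63 71
f 69 71 70
f 70 71 72
f 70 72 66
f 71 63 73
f 71 73 72
f 72 73 74
f 72 74 66
f 73 63 75
f 73 75 74
f 74 75 76
f 74 76 66
f 75 63 77
f 75 77 76
f 76 77 78
f 76 78 66
f 77 63 79
f 77 79 78
f 78 79 80
f 78 80 66
f 79 63 81
f 79 81 80
f 80 81 82
f 80 82 66
f 81 63 83
f 81 83 82
f 82 83 84
f 82 84 66
f 83 63 64
f 83 64 84
f 84 64 65
f 84 65 66



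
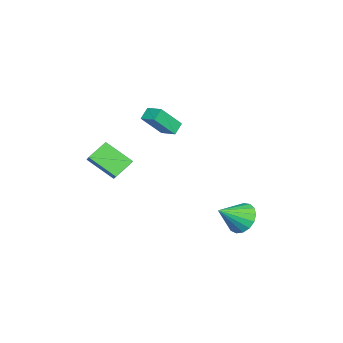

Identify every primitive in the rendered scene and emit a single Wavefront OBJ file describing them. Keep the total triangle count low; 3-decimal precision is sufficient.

v 1.268 -3.175 -0.301
v 0.805 -4.737 0.842
v 0.344 -2.373 0.42
v -0.119 -3.935 1.563
v 1.919 -2.945 0.277
v 1.456 -4.507 1.42
v 0.995 -2.143 0.998
v 0.532 -3.705 2.141
v 0.631 3.81 -3.348
v 1.364 4.565 -3.109
v 1.529 2.59 -2.252
v 1.002 4.625 -2.745
v 0.555 4.498 -2.52
v 0.125 4.214 -2.484
v -0.189 3.837 -2.646
v -0.316 3.453 -2.969
v -0.225 3.152 -3.379
v 0.061 3.001 -3.781
v 0.478 3.035 -4.085
v 0.93 3.247 -4.22
v 1.313 3.588 -4.155
v 1.54 3.979 -3.905
v 1.558 4.332 -3.528
v -3.773 -1.207 0.642
v -4.423 -0.909 1.172
v -3.122 -0.337 0.952
v -3.772 -0.038 1.481
v -3.048 -2.282 2.139
v -3.698 -1.983 2.668
v -2.397 -1.411 2.448
v -3.047 -1.113 2.978
f 2 4 1
f 5 2 1
f 1 4 3
f 3 5 1
f 2 8 4
f 6 2 5
f 6 8 2
f 4 8 3
f 7 5 3
f 3 8 7
f 7 6 5
f 8 6 7
f 10 9 12
f 10 12 11
f 12 9 13
f 12 13 11
f 13 9 14
f 13 14 11
f 14 9 15
f 14 15 11
f 15 9 16
f 15 16 11
f 16 9 17
f 16 17 11
f 17 9 18
f 17 18 11
f 18 9 19
f 18 19 11
f 19 9 20
f 19 20 11
f 20 9 21
f 20 21 11
f 21 9 22
f 21 22 11
f 22 9 23
f 22 23 11
f 23 9 10
f 23 10 11
f 25 27 24
f 28 25 24
f 24 27 26
f 26 28 24
f 25 31 27
f 29 25 28
f 29 31 25
f 27 31 26
f 30 28 26
f 26 31 30
f 30 29 28
f 31 29 30



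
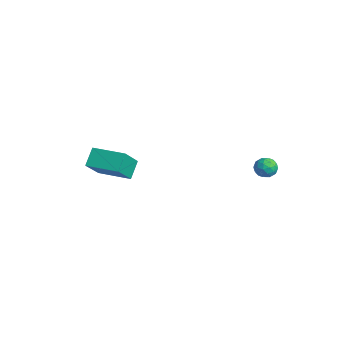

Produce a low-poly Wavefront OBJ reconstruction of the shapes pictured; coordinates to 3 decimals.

v -4.606 -2.644 -2.843
v -3.728 -3.684 -1.518
v -3.163 -1.363 -2.795
v -2.285 -2.403 -1.469
v -4.015 -3.277 -3.731
v -3.137 -4.317 -2.405
v -2.572 -1.996 -3.682
v -1.694 -3.036 -2.357
v 2.987 3.299 -0.764
v 3.617 3.502 -0.754
v 3.283 2.358 -0.346
v 3.913 2.561 -0.336
v 3.47 2.836 0.073
v 3.287 3.418 -0.186
v 3.613 2.442 -0.914
v 3.43 3.024 -1.173
v 4.004 2.972 -0.846
v 3.916 3.216 -0.237
v 2.984 2.644 -0.863
v 2.896 2.888 -0.254
v 3.276 3.483 -0.796
v 3.624 2.377 -0.304
v 3.363 2.538 -0.064
v 3.734 2.657 -0.058
v 3.082 3.434 -0.462
v 3.453 3.553 -0.456
v 3.366 3.161 0.03
v 3.447 2.307 -0.644
v 3.818 2.426 -0.638
v 3.166 3.203 -1.042
v 3.537 3.322 -1.036
v 3.534 2.699 -1.13
v 3.874 3.291 -0.844
v 4.048 2.738 -0.598
v 3.872 2.668 -0.938
v 3.764 3.01 -1.09
v 3.822 3.434 -0.486
v 3.996 2.881 -0.24
v 3.736 3.042 0
v 3.628 3.384 -0.152
v 4.05 3.123 -0.54
v 2.904 2.979 -0.86
v 3.078 2.426 -0.614
v 3.272 2.476 -0.948
v 3.164 2.818 -1.1
v 2.852 3.122 -0.502
v 3.026 2.569 -0.256
v 3.136 2.85 -0.01
v 3.028 3.192 -0.162
v 2.85 2.737 -0.56
f 2 4 1
f 5 2 1
f 1 4 3
f 3 5 1
f 2 8 4
f 6 2 5
f 6 8 2
f 4 8 3
f 7 5 3
f 3 8 7
f 7 6 5
f 8 6 7
f 9 46 25
f 46 20 49
f 25 49 14
f 46 49 25
f 9 25 21
f 25 14 26
f 21 26 10
f 25 26 21
f 9 21 30
f 21 10 31
f 30 31 16
f 21 31 30
f 9 30 42
f 30 16 45
f 42 45 19
f 30 45 42
f 9 42 46
f 42 19 50
f 46 50 20
f 42 50 46
f 10 26 37
f 26 14 40
f 37 40 18
f 26 40 37
f 14 49 27
f 49 20 48
f 27 48 13
f 49 48 27
f 20 50 47
f 50 19 43
f 47 43 11
f 50 43 47
f 19 45 44
f 45 16 32
f 44 32 15
f 45 32 44
f 16 31 36
f 31 10 33
f 36 33 17
f 31 33 36
f 12 38 24
f 38 18 39
f 24 39 13
f 38 39 24
f 12 24 22
f 24 13 23
f 22 23 11
f 24 23 22
f 12 22 29
f 22 11 28
f 29 28 15
f 22 28 29
f 12 29 34
f 29 15 35
f 34 35 17
f 29 35 34
f 12 34 38
f 34 17 41
f 38 41 18
f 34 41 38
f 13 39 27
f 39 18 40
f 27 40 14
f 39 40 27
f 11 23 47
f 23 13 48
f 47 48 20
f 23 48 47
f 15 28 44
f 28 11 43
f 44 43 19
f 28 43 44
f 17 35 36
f 35 15 32
f 36 32 16
f 35 32 36
f 18 41 37
f 41 17 33
f 37 33 10
f 41 33 37



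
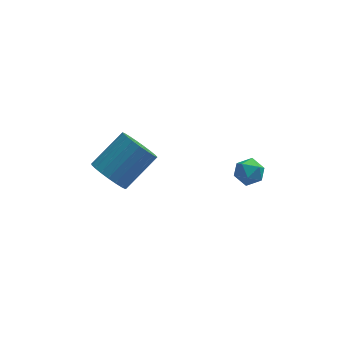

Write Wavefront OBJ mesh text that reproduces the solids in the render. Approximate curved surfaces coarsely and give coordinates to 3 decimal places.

v -2.891 3.493 -1.525
v -2.235 3.46 -2.28
v -0.794 4.414 -1.069
v -1.449 4.447 -0.315
v -2.423 3.826 -2.344
v -0.982 4.779 -1.134
v -2.692 4.134 -2.267
v -1.25 5.087 -1.056
v -2.995 4.331 -2.061
v -1.553 5.285 -0.851
v -3.28 4.383 -1.763
v -1.838 5.337 -0.553
v -3.497 4.282 -1.424
v -2.056 5.235 -0.213
v -3.61 4.044 -1.102
v -2.169 4.997 0.108
v -3.599 3.711 -0.853
v -2.157 4.664 0.357
v -3.465 3.34 -0.721
v -2.023 4.294 0.49
v -3.231 2.996 -0.727
v -1.79 3.949 0.483
v -2.939 2.738 -0.872
v -1.498 3.691 0.338
v -2.639 2.61 -1.129
v -1.197 3.564 0.081
v -2.382 2.635 -1.455
v -0.94 3.589 -0.245
v -2.213 2.809 -1.793
v -0.771 3.762 -0.583
v -2.161 3.101 -2.085
v -0.72 4.054 -0.875
v 3.098 1.979 0.281
v 3.631 1.538 0.532
v 2.289 1.142 0.528
v 2.822 0.701 0.779
v 2.641 1.309 1.152
v 3.141 1.827 0.999
v 2.779 0.853 0.061
v 3.279 1.371 -0.092
v 3.434 0.843 0.396
v 3.349 1.124 1.07
v 2.571 1.556 -0.01
v 2.486 1.837 0.664
f 2 1 5
f 2 5 3
f 3 5 6
f 3 6 4
f 5 1 7
f 5 7 6
f 6 7 8
f 6 8 4
f 7 1 9
f 7 9 8
f 8 9 10
f 8 10 4
f 9 1 11
f 9 11 10
f 10 11 12
f 10 12 4
f 11 1 13
f 11 13 12
f 12 13 14
f 12 14 4
f 13 1 15
f 13 15 14
f 14 15 16
f 14 16 4
f 15 1 17
f 15 17 16
f 16 17 18
f 16 18 4
f 17 1 19
f 17 19 18
f 18 19 20
f 18 20 4
f 19 1 21
f 19 21 20
f 20 21 22
f 20 22 4
f 21 1 23
f 21 23 22
f 22 23 24
f 22 24 4
f 23 1 25
f 23 25 24
f 24 25 26
f 24 26 4
f 25 1 27
f 25 27 26
f 26 27 28
f 26 28 4
f 27 1 29
f 27 29 28
f 28 29 30
f 28 30 4
f 29 1 31
f 29 31 30
f 30 31 32
f 30 32 4
f 31 1 2
f 31 2 32
f 32 2 3
f 32 3 4
f 33 44 38
f 33 38 34
f 33 34 40
f 33 40 43
f 33 43 44
f 34 38 42
f 38 44 37
f 44 43 35
f 43 40 39
f 40 34 41
f 36 42 37
f 36 37 35
f 36 35 39
f 36 39 41
f 36 41 42
f 37 42 38
f 35 37 44
f 39 35 43
f 41 39 40
f 42 41 34



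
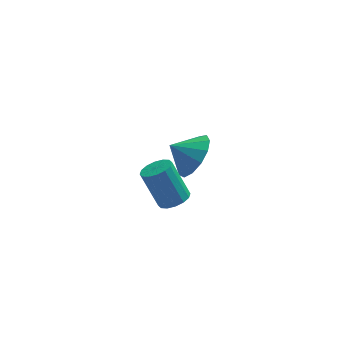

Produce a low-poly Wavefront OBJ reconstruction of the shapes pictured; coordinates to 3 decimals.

v 0.992 1.84 0.436
v 1.517 2.428 1.083
v 0.108 1.96 1.044
v 1.294 2.781 0.688
v 0.975 2.835 0.213
v 0.661 2.572 -0.191
v 0.453 2.078 -0.396
v 0.416 1.507 -0.337
v 0.562 1.042 -0.032
v 0.844 0.831 0.421
v 1.174 0.939 0.88
v 1.446 1.334 1.197
v 1.574 1.889 1.273
v -0.108 -2.529 2.383
v 0.374 -2.183 2.469
v -0.21 -1.704 3.822
v -0.692 -2.051 3.737
v 0.172 -2.003 2.317
v -0.412 -1.524 3.671
v -0.106 -1.963 2.184
v -0.69 -1.485 3.538
v -0.384 -2.076 2.104
v -0.968 -1.597 3.457
v -0.588 -2.31 2.098
v -1.172 -1.831 3.452
v -0.664 -2.603 2.169
v -1.248 -2.124 3.523
v -0.59 -2.876 2.298
v -1.174 -2.397 3.651
v -0.388 -3.056 2.449
v -0.972 -2.577 3.803
v -0.11 -3.095 2.582
v -0.694 -2.617 3.936
v 0.168 -2.983 2.663
v -0.416 -2.504 4.016
v 0.372 -2.749 2.668
v -0.212 -2.27 4.022
v 0.448 -2.456 2.597
v -0.136 -1.977 3.951
f 2 1 4
f 2 4 3
f 4 1 5
f 4 5 3
f 5 1 6
f 5 6 3
f 6 1 7
f 6 7 3
f 7 1 8
f 7 8 3
f 8 1 9
f 8 9 3
f 9 1 10
f 9 10 3
f 10 1 11
f 10 11 3
f 11 1 12
f 11 12 3
f 12 1 13
f 12 13 3
f 13 1 2
f 13 2 3
f 15 14 18
f 15 18 16
f 16 18 19
f 16 19 17
f 18 14 20
f 18 20 19
f 19 20 21
f 19 21 17
f 20 14 22
f 20 22 21
f 21 22 23
f 21 23 17
f 22 14 24
f 22 24 23
f 23 24 25
f 23 25 17
f 24 14 26
f 24 26 25
f 25 26 27
f 25 27 17
f 26 14 28
f 26 28 27
f 27 28 29
f 27 29 17
f 28 14 30
f 28 30 29
f 29 30 31
f 29 31 17
f 30 14 32
f 30 32 31
f 31 32 33
f 31 33 17
f 32 14 34
f 32 34 33
f 33 34 35
f 33 35 17
f 34 14 36
f 34 36 35
f 35 36 37
f 35 37 17
f 36 14 38
f 36 38 37
f 37 38 39
f 37 39 17
f 38 14 15
f 38 15 39
f 39 15 16
f 39 16 17



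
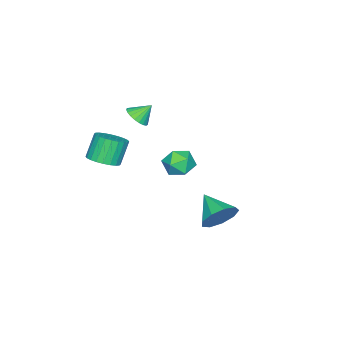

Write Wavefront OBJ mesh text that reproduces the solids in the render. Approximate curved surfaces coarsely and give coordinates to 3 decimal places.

v 2.707 3.897 -3.92
v 3.358 3.225 -4.439
v 1.933 2.563 -3.16
v 3.655 3.417 -3.798
v 3.509 3.834 -3.215
v 2.988 4.281 -2.961
v 2.335 4.548 -3.157
v 1.856 4.511 -3.709
v 1.776 4.187 -4.36
v 2.131 3.727 -4.806
v 2.756 3.347 -4.837
v -0.293 0.945 -2.853
v 0.288 0.735 -2.108
v -0.128 -0.515 -3.392
v 0.453 -0.725 -2.647
v -0.49 -0.566 -2.496
v -0.592 0.336 -2.163
v 0.752 -0.116 -3.337
v 0.65 0.786 -3.004
v 0.933 0.08 -2.407
v 0.166 -0.198 -1.888
v -0.006 0.418 -3.612
v -0.773 0.14 -3.093
v 2.317 -3.089 -2.291
v 3.133 -2.976 -1.86
v 2.4 -2.878 -0.498
v 1.583 -2.991 -0.929
v 3.043 -2.632 -1.933
v 2.31 -2.534 -0.571
v 2.843 -2.357 -2.061
v 2.109 -2.259 -0.698
v 2.562 -2.195 -2.223
v 1.829 -2.097 -0.861
v 2.244 -2.168 -2.396
v 1.511 -2.07 -1.034
v 1.937 -2.281 -2.553
v 1.204 -2.183 -1.191
v 1.688 -2.518 -2.67
v 0.955 -2.42 -1.308
v 1.535 -2.841 -2.73
v 0.802 -2.743 -1.367
v 1.5 -3.202 -2.722
v 0.767 -3.104 -1.36
v 1.59 -3.546 -2.649
v 0.857 -3.448 -1.287
v 1.791 -3.821 -2.522
v 1.057 -3.723 -1.159
v 2.071 -3.983 -2.359
v 1.338 -3.885 -0.997
v 2.389 -4.01 -2.186
v 1.656 -3.912 -0.824
v 2.696 -3.897 -2.029
v 1.963 -3.799 -0.667
v 2.945 -3.66 -1.912
v 2.212 -3.562 -0.55
v 3.098 -3.337 -1.853
v 2.365 -3.239 -0.49
v -1.665 -3.384 -1.352
v -1.175 -3.677 -0.821
v -2.175 -2.776 -0.548
v -1.017 -3.412 -0.92
v -0.97 -3.143 -1.094
v -1.043 -2.915 -1.312
v -1.224 -2.768 -1.538
v -1.481 -2.727 -1.731
v -1.77 -2.8 -1.859
v -2.041 -2.974 -1.9
v -2.247 -3.219 -1.845
v -2.352 -3.492 -1.706
v -2.338 -3.747 -1.505
v -2.208 -3.938 -1.278
v -1.984 -4.034 -1.064
v -1.705 -4.017 -0.9
v -1.419 -3.891 -0.814
f 2 1 4
f 2 4 3
f 4 1 5
f 4 5 3
f 5 1 6
f 5 6 3
f 6 1 7
f 6 7 3
f 7 1 8
f 7 8 3
f 8 1 9
f 8 9 3
f 9 1 10
f 9 10 3
f 10 1 11
f 10 11 3
f 11 1 2
f 11 2 3
f 12 23 17
f 12 17 13
f 12 13 19
f 12 19 22
f 12 22 23
f 13 17 21
f 17 23 16
f 23 22 14
f 22 19 18
f 19 13 20
f 15 21 16
f 15 16 14
f 15 14 18
f 15 18 20
f 15 20 21
f 16 21 17
f 14 16 23
f 18 14 22
f 20 18 19
f 21 20 13
f 25 24 28
f 25 28 26
f 26 28 29
f 26 29 27
f 28 24 30
f 28 30 29
f 29 30 31
f 29 31 27
f 30 24 32
f 30 32 31
f 31 32 33
f 31 33 27
f 32 24 34
f 32 34 33
f 33 34 35
f 33 35 27
f 34 24 36
f 34 36 35
f 35 36 37
f 35 37 27
f 36 24 38
f 36 38 37
f 37 38 39
f 37 39 27
f 38 24 40
f 38 40 39
f 39 40 41
f 39 41 27
f 40 24 42
f 40 42 41
f 41 42 43
f 41 43 27
f 42 24 44
f 42 44 43
f 43 44 45
f 43 45 27
f 44 24 46
f 44 46 45
f 45 46 47
f 45 47 27
f 46 24 48
f 46 48 47
f 47 48 49
f 47 49 27
f 48 24 50
f 48 50 49
f 49 50 51
f 49 51 27
f 50 24 52
f 50 52 51
f 51 52 53
f 51 53 27
f 52 24 54
f 52 54 53
f 53 54 55
f 53 55 27
f 54 24 56
f 54 56 55
f 55 56 57
f 55 57 27
f 56 24 25
f 56 25 57
f 57 25 26
f 57 26 27
f 59 58 61
f 59 61 60
f 61 58 62
f 61 62 60
f 62 58 63
f 62 63 60
f 63 58 64
f 63 64 60
f 64 58 65
f 64 65 60
f 65 58 66
f 65 66 60
f 66 58 67
f 66 67 60
f 67 58 68
f 67 68 60
f 68 58 69
f 68 69 60
f 69 58 70
f 69 70 60
f 70 58 71
f 70 71 60
f 71 58 72
f 71 72 60
f 72 58 73
f 72 73 60
f 73 58 74
f 73 74 60
f 74 58 59
f 74 59 60



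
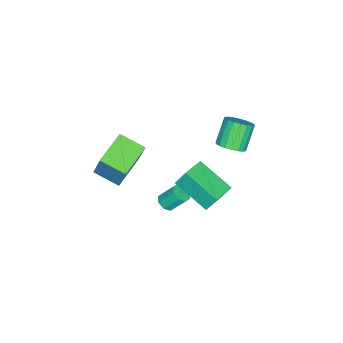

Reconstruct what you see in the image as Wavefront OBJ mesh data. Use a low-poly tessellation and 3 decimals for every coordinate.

v -2.336 -0.028 -0.979
v -2.466 0.459 -0.047
v -1.972 1.817 -1.892
v -2.103 2.304 -0.96
v -0.997 -0.164 -0.72
v -1.128 0.323 0.212
v -0.634 1.681 -1.633
v -0.764 2.168 -0.701
v -3.118 1.743 1.141
v -2.574 2.045 1.577
v -3.518 2.039 2.756
v -4.062 1.737 2.319
v -2.731 2.317 1.453
v -3.675 2.312 2.632
v -2.965 2.476 1.267
v -3.908 2.471 2.446
v -3.229 2.49 1.056
v -4.172 2.484 2.234
v -3.471 2.355 0.861
v -4.414 2.35 2.04
v -3.643 2.1 0.722
v -4.586 2.094 1.901
v -3.711 1.773 0.666
v -4.655 1.768 1.845
v -3.662 1.441 0.704
v -4.606 1.435 1.883
v -3.505 1.168 0.828
v -4.449 1.163 2.007
v -3.272 1.009 1.014
v -4.215 1.004 2.193
v -3.008 0.996 1.226
v -3.951 0.99 2.404
v -2.766 1.13 1.42
v -3.709 1.125 2.599
v -2.594 1.386 1.559
v -3.537 1.38 2.738
v -2.525 1.712 1.615
v -3.469 1.707 2.794
v -1.01 -0.626 -2.58
v -0.679 -0.251 -2.786
v -0.9 0.46 -1.846
v -1.23 0.086 -1.64
v -1.07 -0.205 -2.913
v -1.291 0.507 -1.972
v -1.425 -0.405 -2.845
v -1.646 0.307 -1.904
v -1.537 -0.734 -2.622
v -1.758 -0.023 -1.681
v -1.34 -1 -2.374
v -1.561 -0.289 -1.434
v -0.949 -1.047 -2.248
v -1.17 -0.335 -1.307
v -0.594 -0.847 -2.316
v -0.815 -0.135 -1.375
v -0.482 -0.517 -2.539
v -0.703 0.194 -1.598
v 1.093 -2.306 3.293
v 1.527 -1.693 4.951
v 1.046 -1.018 2.829
v 1.48 -0.405 4.487
v 2.82 -2.395 2.873
v 3.254 -1.782 4.531
v 2.773 -1.107 2.409
v 3.207 -0.494 4.067
f 2 4 1
f 5 2 1
f 1 4 3
f 3 5 1
f 2 8 4
f 6 2 5
f 6 8 2
f 4 8 3
f 7 5 3
f 3 8 7
f 7 6 5
f 8 6 7
f 10 9 13
f 10 13 11
f 11 13 14
f 11 14 12
f 13 9 15
f 13 15 14
f 14 15 16
f 14 16 12
f 15 9 17
f 15 17 16
f 16 17 18
f 16 18 12
f 17 9 19
f 17 19 18
f 18 19 20
f 18 20 12
f 19 9 21
f 19 21 20
f 20 21 22
f 20 22 12
f 21 9 23
f 21 23 22
f 22 23 24
f 22 24 12
f 23 9 25
f 23 25 24
f 24 25 26
f 24 26 12
f 25 9 27
f 25 27 26
f 26 27 28
f 26 28 12
f 27 9 29
f 27 29 28
f 28 29 30
f 28 30 12
f 29 9 31
f 29 31 30
f 30 31 32
f 30 32 12
f 31 9 33
f 31 33 32
f 32 33 34
f 32 34 12
f 33 9 35
f 33 35 34
f 34 35 36
f 34 36 12
f 35 9 37
f 35 37 36
f 36 37 38
f 36 38 12
f 37 9 10
f 37 10 38
f 38 10 11
f 38 11 12
f 40 39 43
f 40 43 41
f 41 43 44
f 41 44 42
f 43 39 45
f 43 45 44
f 44 45 46
f 44 46 42
f 45 39 47
f 45 47 46
f 46 47 48
f 46 48 42
f 47 39 49
f 47 49 48
f 48 49 50
f 48 50 42
f 49 39 51
f 49 51 50
f 50 51 52
f 50 52 42
f 51 39 53
f 51 53 52
f 52 53 54
f 52 54 42
f 53 39 55
f 53 55 54
f 54 55 56
f 54 56 42
f 55 39 40
f 55 40 56
f 56 40 41
f 56 41 42
f 58 60 57
f 61 58 57
f 57 60 59
f 59 61 57
f 58 64 60
f 62 58 61
f 62 64 58
f 60 64 59
f 63 61 59
f 59 64 63
f 63 62 61
f 64 62 63



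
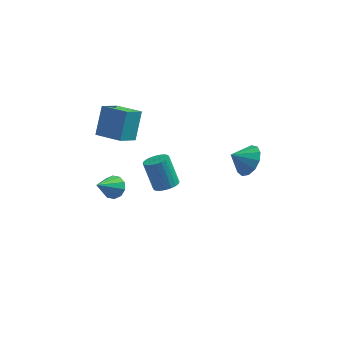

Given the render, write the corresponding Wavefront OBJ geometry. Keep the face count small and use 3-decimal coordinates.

v 4.035 0.049 1.192
v 4.671 -0.533 1.808
v 3.065 -0.229 1.928
v 4.681 0.021 2.032
v 4.487 0.584 1.988
v 4.149 0.977 1.692
v 3.775 1.076 1.237
v 3.484 0.849 0.767
v 3.368 0.368 0.432
v 3.463 -0.214 0.339
v 3.741 -0.713 0.516
v 4.112 -0.969 0.908
v 4.458 -0.902 1.389
v -3.247 -1.984 0.146
v -2.764 -2.542 -0.033
v -4.033 -3.056 1.374
v -2.571 -2.288 0.312
v -2.637 -1.918 0.594
v -2.936 -1.573 0.704
v -3.354 -1.384 0.601
v -3.731 -1.425 0.324
v -3.924 -1.679 -0.021
v -3.858 -2.05 -0.302
v -3.559 -2.395 -0.412
v -3.141 -2.583 -0.309
v -4.722 1.994 0.951
v -4.467 3.145 2.53
v -3.972 2.984 0.109
v -3.717 4.134 1.688
v -3.223 1.166 1.312
v -2.968 2.316 2.891
v -2.473 2.155 0.47
v -2.218 3.306 2.049
v -0.663 1.48 -2.982
v 0.075 1.664 -2.77
v -0.579 2.345 -1.086
v -1.317 2.16 -1.298
v -0.014 1.924 -2.909
v -0.668 2.605 -1.226
v -0.202 2.117 -3.06
v -0.856 2.797 -1.376
v -0.46 2.212 -3.199
v -1.114 2.892 -1.515
v -0.749 2.196 -3.305
v -1.403 2.876 -1.621
v -1.025 2.071 -3.361
v -1.679 2.751 -1.678
v -1.246 1.856 -3.36
v -1.9 2.536 -1.677
v -1.378 1.583 -3.301
v -2.032 2.264 -1.618
v -1.401 1.295 -3.194
v -2.055 1.976 -1.51
v -1.312 1.035 -3.054
v -1.966 1.716 -1.371
v -1.124 0.843 -2.904
v -1.778 1.523 -1.22
v -0.866 0.748 -2.765
v -1.52 1.428 -1.081
v -0.577 0.764 -2.659
v -1.231 1.444 -0.975
v -0.301 0.889 -2.602
v -0.955 1.569 -0.919
v -0.08 1.104 -2.603
v -0.734 1.784 -0.92
v 0.052 1.376 -2.662
v -0.602 2.057 -0.979
f 2 1 4
f 2 4 3
f 4 1 5
f 4 5 3
f 5 1 6
f 5 6 3
f 6 1 7
f 6 7 3
f 7 1 8
f 7 8 3
f 8 1 9
f 8 9 3
f 9 1 10
f 9 10 3
f 10 1 11
f 10 11 3
f 11 1 12
f 11 12 3
f 12 1 13
f 12 13 3
f 13 1 2
f 13 2 3
f 15 14 17
f 15 17 16
f 17 14 18
f 17 18 16
f 18 14 19
f 18 19 16
f 19 14 20
f 19 20 16
f 20 14 21
f 20 21 16
f 21 14 22
f 21 22 16
f 22 14 23
f 22 23 16
f 23 14 24
f 23 24 16
f 24 14 25
f 24 25 16
f 25 14 15
f 25 15 16
f 27 29 26
f 30 27 26
f 26 29 28
f 28 30 26
f 27 33 29
f 31 27 30
f 31 33 27
f 29 33 28
f 32 30 28
f 28 33 32
f 32 31 30
f 33 31 32
f 35 34 38
f 35 38 36
f 36 38 39
f 36 39 37
f 38 34 40
f 38 40 39
f 39 40 41
f 39 41 37
f 40 34 42
f 40 42 41
f 41 42 43
f 41 43 37
f 42 34 44
f 42 44 43
f 43 44 45
f 43 45 37
f 44 34 46
f 44 46 45
f 45 46 47
f 45 47 37
f 46 34 48
f 46 48 47
f 47 48 49
f 47 49 37
f 48 34 50
f 48 50 49
f 49 50 51
f 49 51 37
f 50 34 52
f 50 52 51
f 51 52 53
f 51 53 37
f 52 34 54
f 52 54 53
f 53 54 55
f 53 55 37
f 54 34 56
f 54 56 55
f 55 56 57
f 55 57 37
f 56 34 58
f 56 58 57
f 57 58 59
f 57 59 37
f 58 34 60
f 58 60 59
f 59 60 61
f 59 61 37
f 60 34 62
f 60 62 61
f 61 62 63
f 61 63 37
f 62 34 64
f 62 64 63
f 63 64 65
f 63 65 37
f 64 34 66
f 64 66 65
f 65 66 67
f 65 67 37
f 66 34 35
f 66 35 67
f 67 35 36
f 67 36 37



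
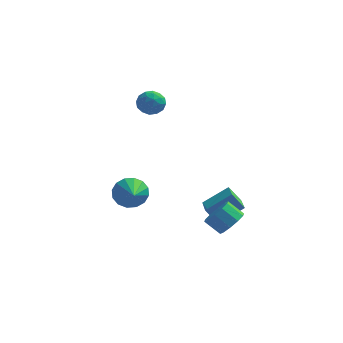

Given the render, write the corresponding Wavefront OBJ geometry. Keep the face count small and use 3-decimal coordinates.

v 2.426 -3.836 -3.513
v 2.804 -4.372 -2.927
v 1.953 -4.2 -2.22
v 1.574 -3.664 -2.807
v 2.984 -3.867 -2.834
v 2.132 -3.696 -2.127
v 2.95 -3.35 -3
v 2.098 -3.179 -2.293
v 2.716 -3.019 -3.362
v 1.864 -2.847 -2.655
v 2.371 -3 -3.782
v 1.52 -2.828 -3.075
v 2.047 -3.3 -4.1
v 1.196 -3.128 -3.393
v 1.868 -3.804 -4.193
v 1.016 -3.633 -3.486
v 1.902 -4.321 -4.027
v 1.05 -4.15 -3.32
v 2.136 -4.653 -3.665
v 1.284 -4.481 -2.958
v 2.48 -4.672 -3.245
v 1.629 -4.5 -2.538
v -3.097 0.449 2.56
v -2.398 0.352 2.123
v -2.662 -0.452 3.457
v -1.963 -0.549 3.02
v -2.106 0.163 3.421
v -2.375 0.721 2.867
v -2.685 -0.821 2.713
v -2.954 -0.263 2.159
v -2.143 -0.433 2.217
v -1.785 0.176 2.655
v -3.275 -0.276 2.925
v -2.917 0.333 3.363
v -2.786 0.48 2.263
v -2.274 -0.58 3.317
v -2.359 -0.161 3.553
v -1.947 -0.218 3.296
v -2.772 0.697 2.7
v -2.361 0.639 2.443
v -2.189 0.528 3.207
v -2.699 -0.739 3.137
v -2.288 -0.797 2.88
v -3.113 0.118 2.284
v -2.701 0.061 2.027
v -2.871 -0.628 2.373
v -2.225 -0.039 2.061
v -1.969 -0.569 2.589
v -2.394 -0.728 2.408
v -2.552 -0.4 2.082
v -2.014 0.319 2.319
v -1.759 -0.211 2.846
v -1.843 0.208 3.082
v -2.001 0.536 2.756
v -1.865 -0.142 2.374
v -3.301 0.111 2.734
v -3.046 -0.419 3.261
v -3.059 -0.636 2.824
v -3.217 -0.308 2.498
v -3.091 0.469 2.991
v -2.835 -0.061 3.519
v -2.508 0.3 3.498
v -2.666 0.628 3.172
v -3.195 0.042 3.206
v -3.679 -0.08 -4.206
v -3.285 -0.396 -5.08
v -3.101 -1.82 -3.314
v -2.895 -0.143 -4.839
v -2.716 0.126 -4.429
v -2.795 0.341 -3.959
v -3.111 0.443 -3.555
v -3.579 0.405 -3.326
v -4.074 0.237 -3.332
v -4.463 -0.016 -3.573
v -4.643 -0.286 -3.983
v -4.564 -0.5 -4.453
v -4.248 -0.602 -4.857
v -3.78 -0.564 -5.087
v 1.548 -2.917 -4.2
v 0.855 -2.807 -3.341
v 1.072 -1.055 -4.824
v 0.379 -0.945 -3.964
v 2.821 -2.275 -3.256
v 2.128 -2.165 -2.396
v 2.345 -0.413 -3.879
v 1.652 -0.303 -3.02
f 2 1 5
f 2 5 3
f 3 5 6
f 3 6 4
f 5 1 7
f 5 7 6
f 6 7 8
f 6 8 4
f 7 1 9
f 7 9 8
f 8 9 10
f 8 10 4
f 9 1 11
f 9 11 10
f 10 11 12
f 10 12 4
f 11 1 13
f 11 13 12
f 12 13 14
f 12 14 4
f 13 1 15
f 13 15 14
f 14 15 16
f 14 16 4
f 15 1 17
f 15 17 16
f 16 17 18
f 16 18 4
f 17 1 19
f 17 19 18
f 18 19 20
f 18 20 4
f 19 1 21
f 19 21 20
f 20 21 22
f 20 22 4
f 21 1 2
f 21 2 22
f 22 2 3
f 22 3 4
f 23 60 39
f 60 34 63
f 39 63 28
f 60 63 39
f 23 39 35
f 39 28 40
f 35 40 24
f 39 40 35
f 23 35 44
f 35 24 45
f 44 45 30
f 35 45 44
f 23 44 56
f 44 30 59
f 56 59 33
f 44 59 56
f 23 56 60
f 56 33 64
f 60 64 34
f 56 64 60
f 24 40 51
f 40 28 54
f 51 54 32
f 40 54 51
f 28 63 41
f 63 34 62
f 41 62 27
f 63 62 41
f 34 64 61
f 64 33 57
f 61 57 25
f 64 57 61
f 33 59 58
f 59 30 46
f 58 46 29
f 59 46 58
f 30 45 50
f 45 24 47
f 50 47 31
f 45 47 50
f 26 52 38
f 52 32 53
f 38 53 27
f 52 53 38
f 26 38 36
f 38 27 37
f 36 37 25
f 38 37 36
f 26 36 43
f 36 25 42
f 43 42 29
f 36 42 43
f 26 43 48
f 43 29 49
f 48 49 31
f 43 49 48
f 26 48 52
f 48 31 55
f 52 55 32
f 48 55 52
f 27 53 41
f 53 32 54
f 41 54 28
f 53 54 41
f 25 37 61
f 37 27 62
f 61 62 34
f 37 62 61
f 29 42 58
f 42 25 57
f 58 57 33
f 42 57 58
f 31 49 50
f 49 29 46
f 50 46 30
f 49 46 50
f 32 55 51
f 55 31 47
f 51 47 24
f 55 47 51
f 66 65 68
f 66 68 67
f 68 65 69
f 68 69 67
f 69 65 70
f 69 70 67
f 70 65 71
f 70 71 67
f 71 65 72
f 71 72 67
f 72 65 73
f 72 73 67
f 73 65 74
f 73 74 67
f 74 65 75
f 74 75 67
f 75 65 76
f 75 76 67
f 76 65 77
f 76 77 67
f 77 65 78
f 77 78 67
f 78 65 66
f 78 66 67
f 80 82 79
f 83 80 79
f 79 82 81
f 81 83 79
f 80 86 82
f 84 80 83
f 84 86 80
f 82 86 81
f 85 83 81
f 81 86 85
f 85 84 83
f 86 84 85

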